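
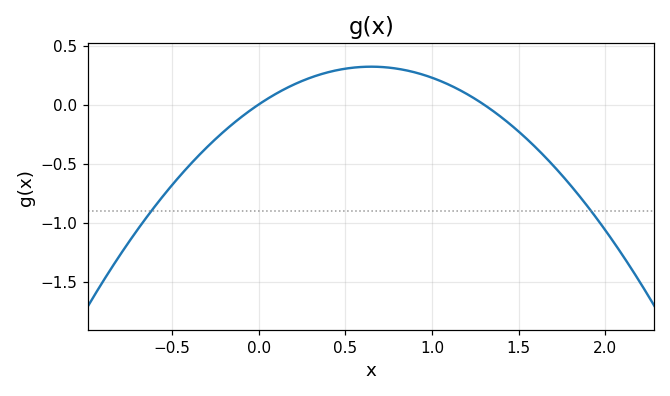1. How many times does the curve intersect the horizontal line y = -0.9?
2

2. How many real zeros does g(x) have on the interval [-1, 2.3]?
2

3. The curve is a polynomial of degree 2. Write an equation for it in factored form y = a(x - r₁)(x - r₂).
y = -0.76(x - 0)(x - 1.3)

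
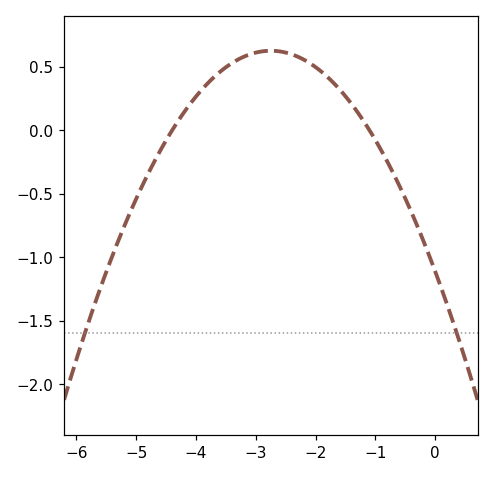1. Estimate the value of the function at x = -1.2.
0.05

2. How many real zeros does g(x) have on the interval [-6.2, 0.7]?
2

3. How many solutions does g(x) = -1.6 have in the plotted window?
2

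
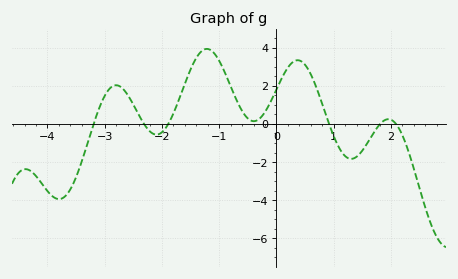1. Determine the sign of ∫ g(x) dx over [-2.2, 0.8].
positive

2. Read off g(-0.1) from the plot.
1.2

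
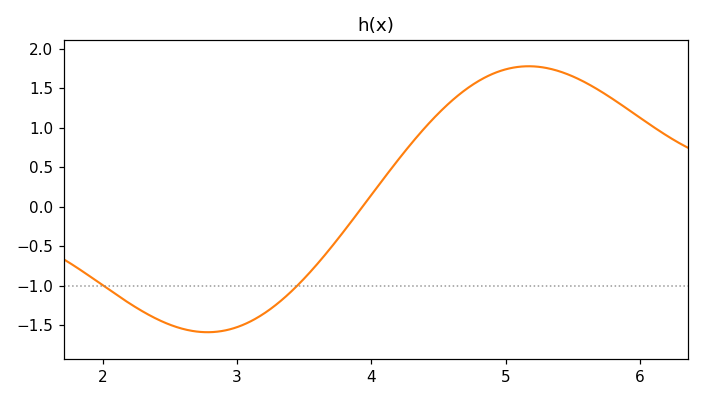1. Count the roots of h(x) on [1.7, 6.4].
1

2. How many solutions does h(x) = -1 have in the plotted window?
2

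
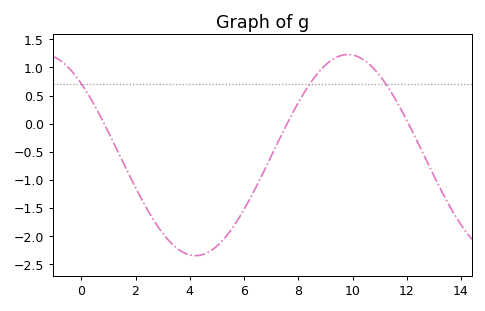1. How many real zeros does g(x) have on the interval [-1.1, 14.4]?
3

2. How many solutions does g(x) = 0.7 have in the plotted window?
3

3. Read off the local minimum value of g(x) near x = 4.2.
-2.35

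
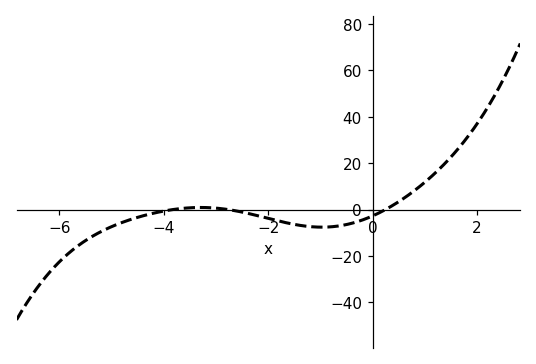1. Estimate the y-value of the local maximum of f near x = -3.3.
0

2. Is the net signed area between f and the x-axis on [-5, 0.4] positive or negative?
negative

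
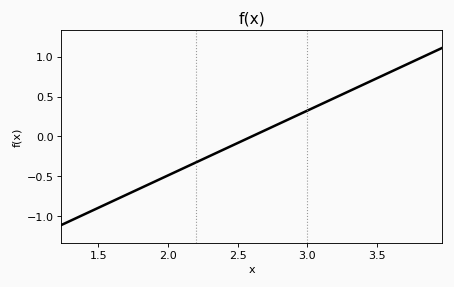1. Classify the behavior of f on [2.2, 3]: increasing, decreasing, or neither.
increasing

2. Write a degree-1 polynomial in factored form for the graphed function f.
y = 0.81(x - 2.6)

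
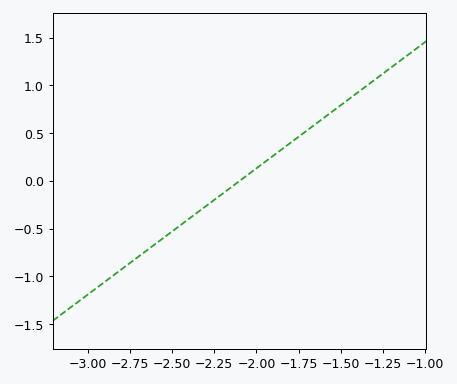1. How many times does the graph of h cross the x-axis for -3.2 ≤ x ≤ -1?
1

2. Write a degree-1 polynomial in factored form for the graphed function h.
y = 1.32(x + 2.1)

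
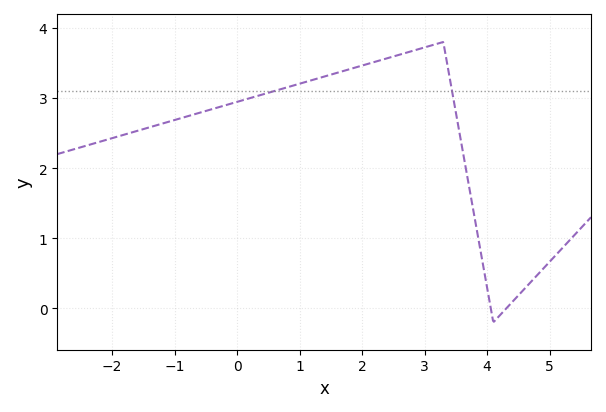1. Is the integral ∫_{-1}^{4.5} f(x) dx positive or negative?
positive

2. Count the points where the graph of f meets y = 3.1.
2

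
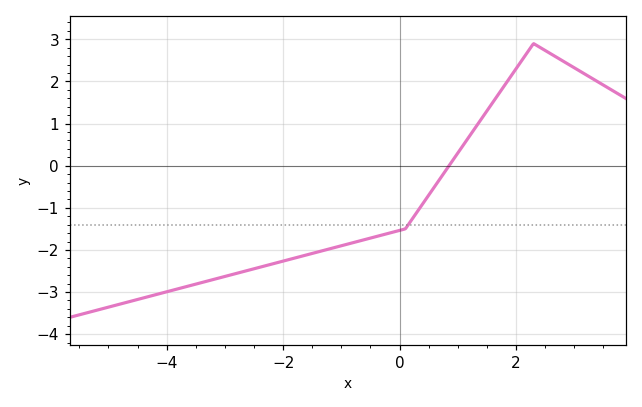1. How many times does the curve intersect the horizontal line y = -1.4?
1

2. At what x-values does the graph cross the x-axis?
0.8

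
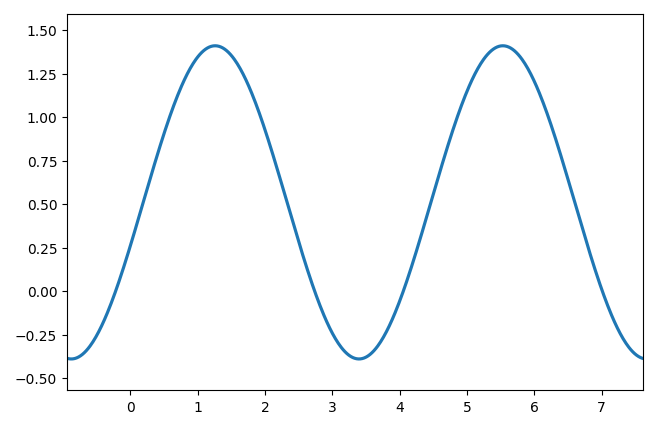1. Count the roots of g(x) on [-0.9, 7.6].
4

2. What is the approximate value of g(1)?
1.35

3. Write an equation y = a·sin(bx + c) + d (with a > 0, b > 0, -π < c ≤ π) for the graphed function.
y = 0.9sin(1.47x - 0.28) + 0.51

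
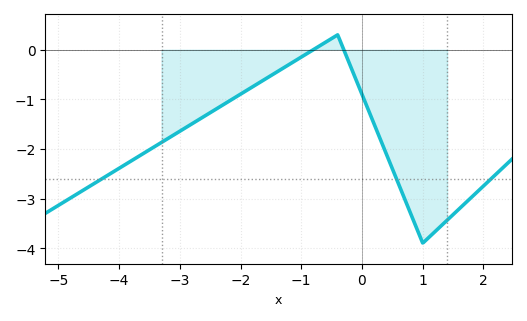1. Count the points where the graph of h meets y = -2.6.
3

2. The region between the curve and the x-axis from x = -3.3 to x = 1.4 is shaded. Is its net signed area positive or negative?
negative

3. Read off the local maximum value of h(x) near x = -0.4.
0.3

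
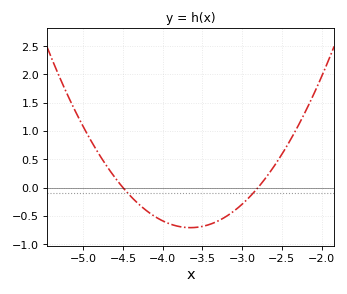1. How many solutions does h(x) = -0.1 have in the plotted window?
2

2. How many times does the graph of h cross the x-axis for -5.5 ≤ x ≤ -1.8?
2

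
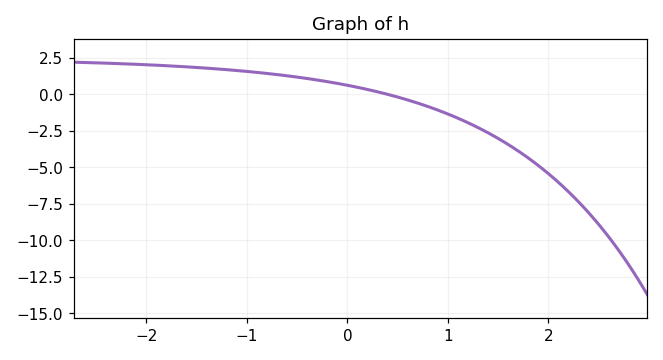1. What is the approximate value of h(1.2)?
-1.96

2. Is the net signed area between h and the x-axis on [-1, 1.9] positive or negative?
negative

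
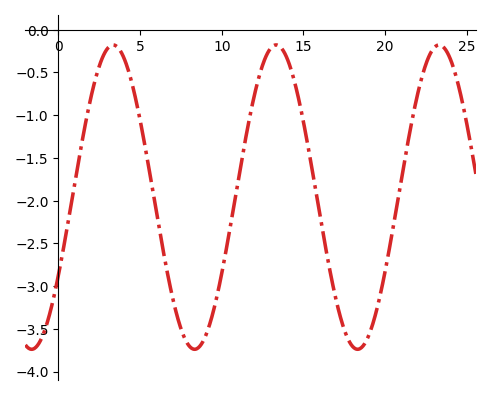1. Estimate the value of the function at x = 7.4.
-3.44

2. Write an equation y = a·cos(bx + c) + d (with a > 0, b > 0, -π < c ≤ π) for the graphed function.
y = 1.78cos(0.63x - 2.11) - 1.96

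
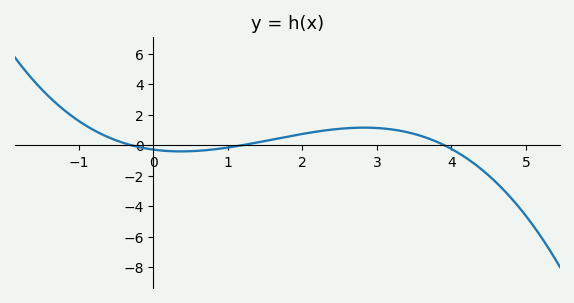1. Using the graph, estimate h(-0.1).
-0.2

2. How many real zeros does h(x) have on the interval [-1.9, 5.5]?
3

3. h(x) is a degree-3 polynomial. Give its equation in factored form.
y = -0.21(x + 0.3)(x - 1.2)(x - 3.9)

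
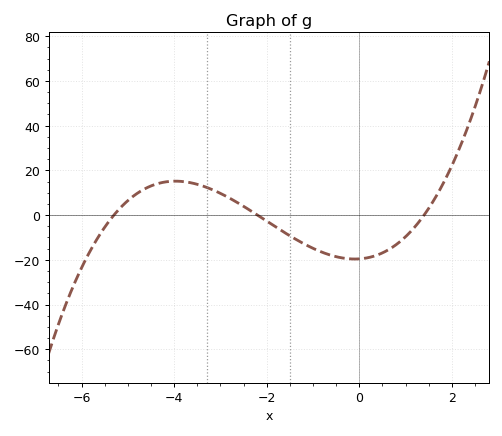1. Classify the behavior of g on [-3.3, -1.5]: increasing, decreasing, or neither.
decreasing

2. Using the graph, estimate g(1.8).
14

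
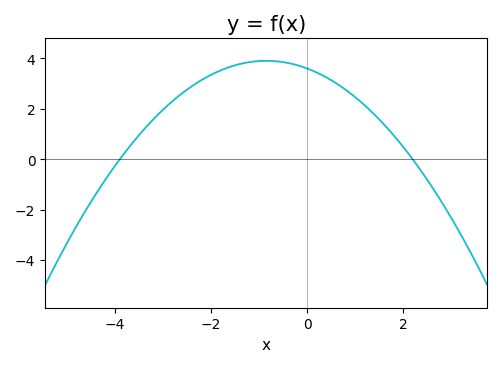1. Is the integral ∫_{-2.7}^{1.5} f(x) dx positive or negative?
positive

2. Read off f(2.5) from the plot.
-0.8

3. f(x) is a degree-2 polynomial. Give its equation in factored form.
y = -0.42(x + 3.9)(x - 2.2)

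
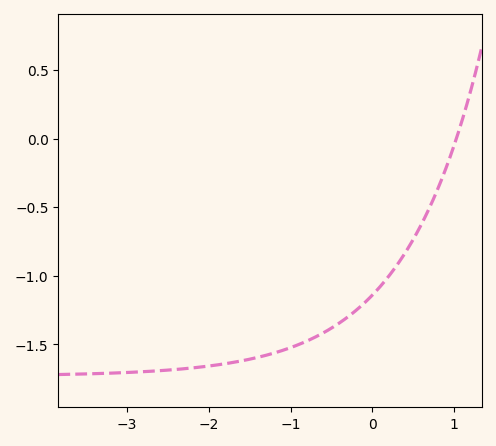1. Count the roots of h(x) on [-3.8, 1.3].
1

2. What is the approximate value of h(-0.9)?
-1.5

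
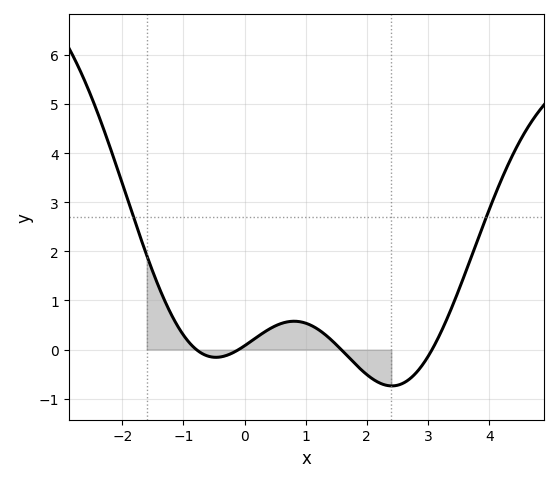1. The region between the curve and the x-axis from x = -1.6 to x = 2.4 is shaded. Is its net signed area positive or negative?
positive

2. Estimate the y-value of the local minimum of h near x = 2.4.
-0.7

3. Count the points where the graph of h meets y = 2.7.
2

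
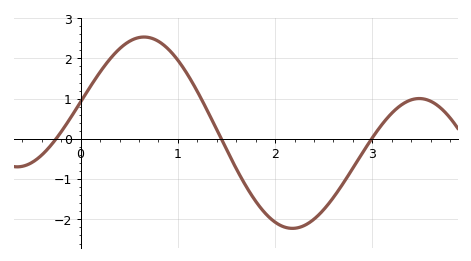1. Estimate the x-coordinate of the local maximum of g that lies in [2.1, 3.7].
3.5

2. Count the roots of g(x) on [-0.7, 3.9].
3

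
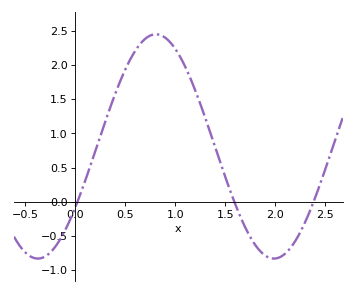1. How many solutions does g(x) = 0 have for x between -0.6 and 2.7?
3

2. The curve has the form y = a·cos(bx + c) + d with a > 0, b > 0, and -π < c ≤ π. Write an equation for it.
y = 1.64cos(2.7x - 2.1) + 0.81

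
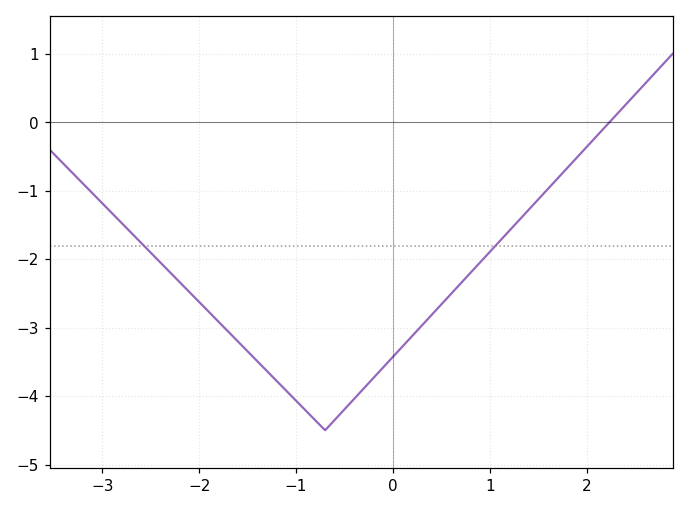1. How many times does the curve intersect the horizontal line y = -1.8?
2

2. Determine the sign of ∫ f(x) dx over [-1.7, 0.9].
negative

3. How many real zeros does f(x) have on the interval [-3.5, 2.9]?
1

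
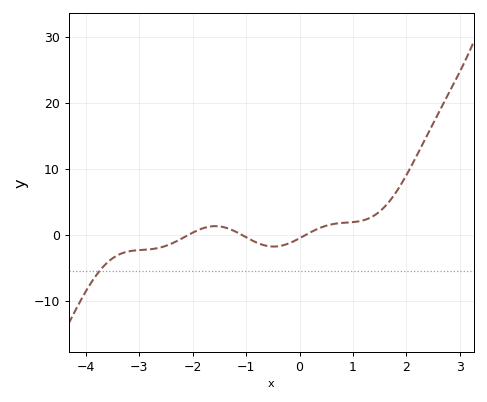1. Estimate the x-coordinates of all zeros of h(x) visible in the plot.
-2, -1, 0.2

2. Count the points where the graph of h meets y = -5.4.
1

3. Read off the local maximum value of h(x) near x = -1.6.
1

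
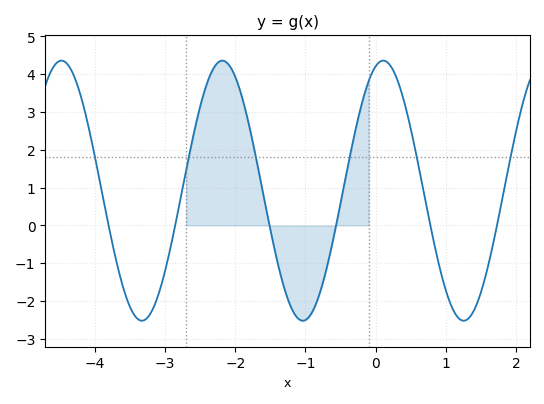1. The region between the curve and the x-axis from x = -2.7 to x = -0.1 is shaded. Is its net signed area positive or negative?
positive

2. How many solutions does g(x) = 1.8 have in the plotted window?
6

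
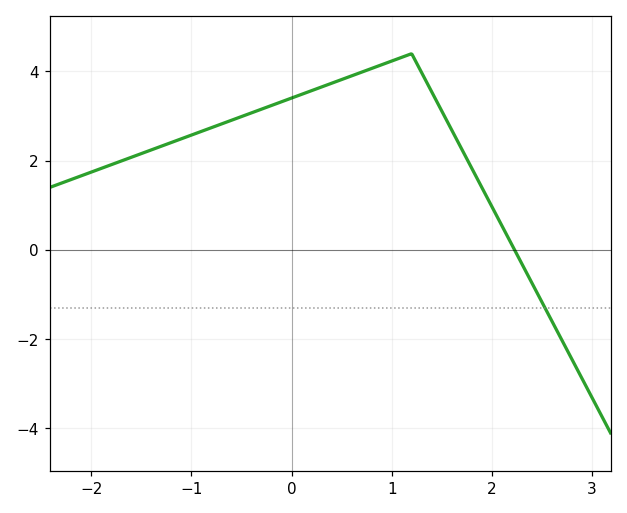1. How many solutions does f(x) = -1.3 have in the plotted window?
1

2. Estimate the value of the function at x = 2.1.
0.6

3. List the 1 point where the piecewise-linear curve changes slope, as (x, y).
(1.2, 4.4)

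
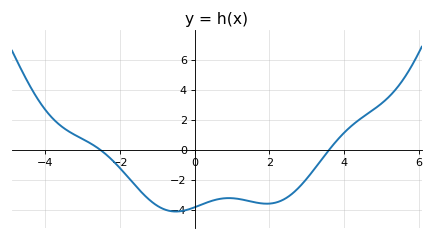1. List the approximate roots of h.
-2.6, 3.6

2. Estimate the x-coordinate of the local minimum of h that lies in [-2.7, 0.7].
-0.4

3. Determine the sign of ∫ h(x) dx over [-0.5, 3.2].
negative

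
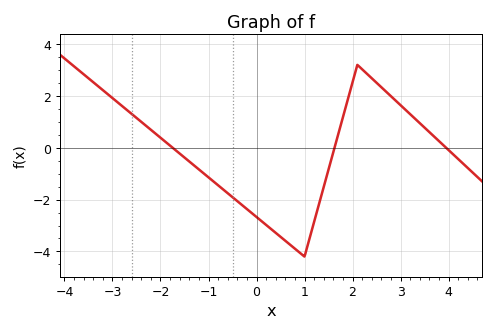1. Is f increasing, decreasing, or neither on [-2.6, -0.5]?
decreasing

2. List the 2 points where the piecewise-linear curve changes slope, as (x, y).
(1, -4.2); (2.1, 3.2)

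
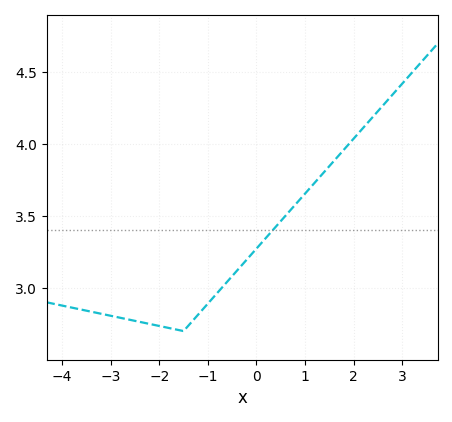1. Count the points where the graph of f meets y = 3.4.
1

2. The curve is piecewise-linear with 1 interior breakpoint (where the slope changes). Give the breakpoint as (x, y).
(-1.5, 2.7)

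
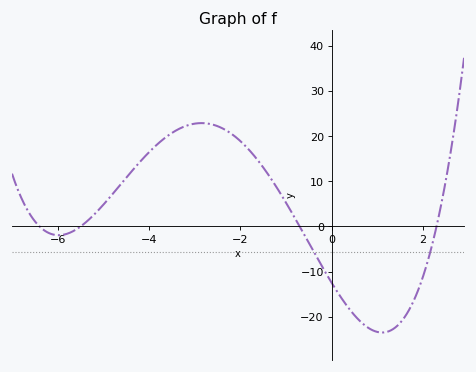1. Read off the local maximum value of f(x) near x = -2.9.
23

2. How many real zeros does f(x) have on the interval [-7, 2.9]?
4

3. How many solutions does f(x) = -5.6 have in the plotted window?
2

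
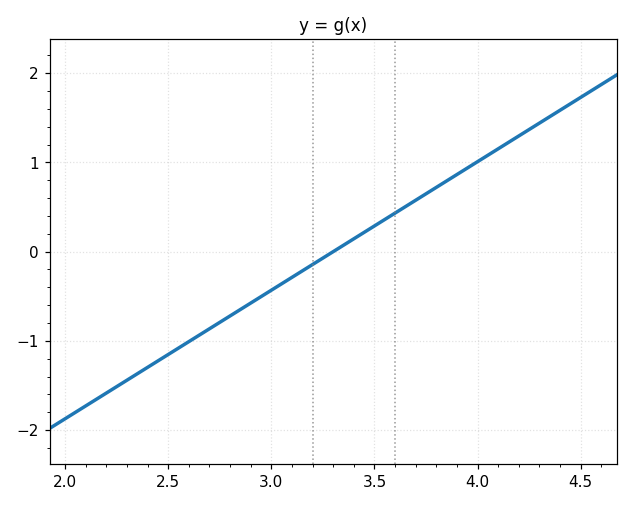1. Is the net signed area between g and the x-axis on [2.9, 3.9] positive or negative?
positive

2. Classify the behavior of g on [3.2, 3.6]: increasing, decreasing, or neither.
increasing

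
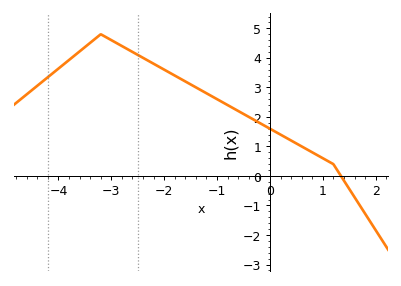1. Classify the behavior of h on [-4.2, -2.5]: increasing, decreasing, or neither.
neither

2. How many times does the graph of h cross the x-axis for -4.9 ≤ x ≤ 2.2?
1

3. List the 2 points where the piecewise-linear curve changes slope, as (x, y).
(-3.2, 4.8); (1.2, 0.4)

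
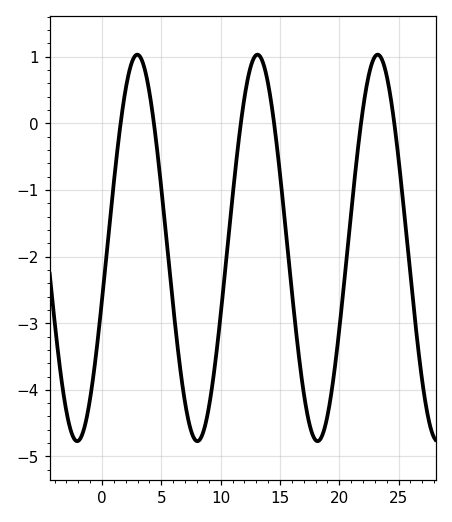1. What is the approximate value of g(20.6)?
-2.1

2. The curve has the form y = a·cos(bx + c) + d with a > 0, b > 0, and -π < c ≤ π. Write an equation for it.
y = 2.9cos(0.62x - 1.8) - 1.87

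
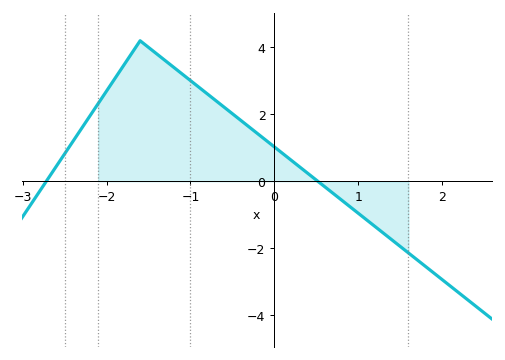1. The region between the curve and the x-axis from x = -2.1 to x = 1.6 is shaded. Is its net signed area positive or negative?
positive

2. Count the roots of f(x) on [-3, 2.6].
2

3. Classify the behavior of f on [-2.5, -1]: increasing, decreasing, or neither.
neither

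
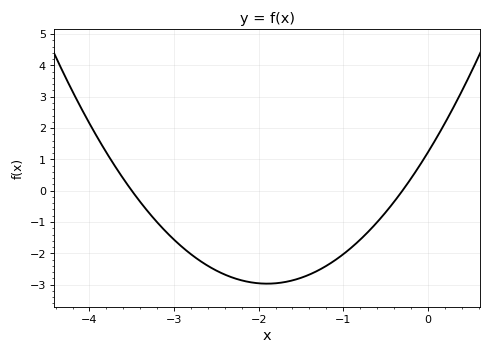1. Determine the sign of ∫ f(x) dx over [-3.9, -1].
negative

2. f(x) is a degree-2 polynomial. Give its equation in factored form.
y = 1.16(x + 3.5)(x + 0.3)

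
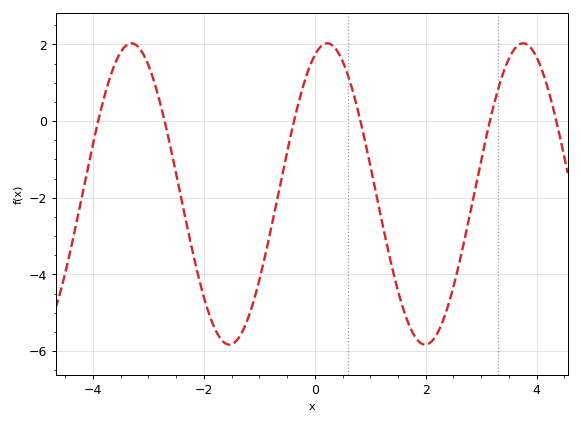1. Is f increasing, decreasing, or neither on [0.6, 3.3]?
neither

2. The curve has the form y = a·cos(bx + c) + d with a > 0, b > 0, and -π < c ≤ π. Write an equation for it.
y = 3.93cos(1.8x - 0.4) - 1.9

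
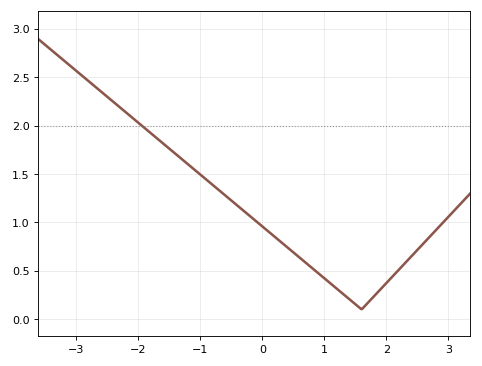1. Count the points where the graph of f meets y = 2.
1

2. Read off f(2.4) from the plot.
0.65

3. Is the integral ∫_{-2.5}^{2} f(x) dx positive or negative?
positive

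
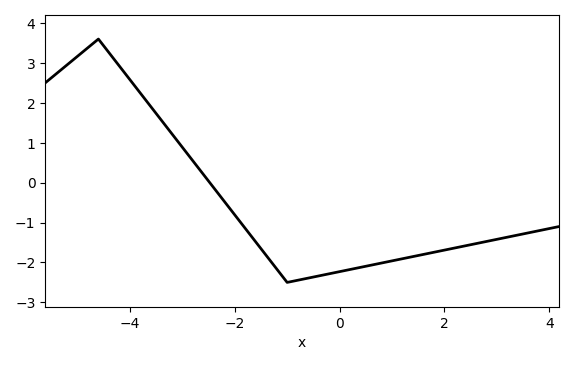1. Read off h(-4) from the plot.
2.58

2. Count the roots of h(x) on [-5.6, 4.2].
1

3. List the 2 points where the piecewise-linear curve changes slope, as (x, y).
(-4.6, 3.6); (-1, -2.5)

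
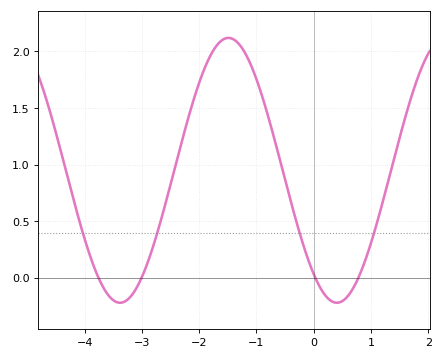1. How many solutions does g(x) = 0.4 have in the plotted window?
4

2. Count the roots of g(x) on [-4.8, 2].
4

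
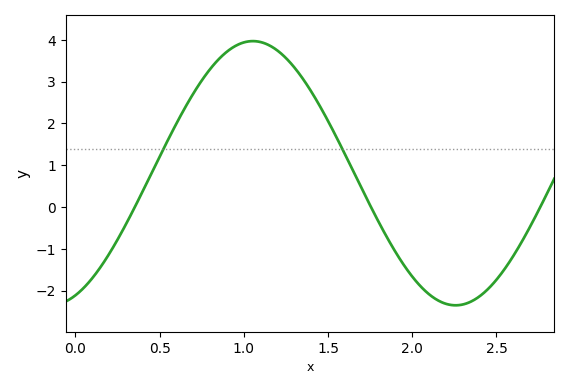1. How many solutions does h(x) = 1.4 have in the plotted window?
2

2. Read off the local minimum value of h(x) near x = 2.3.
-2.35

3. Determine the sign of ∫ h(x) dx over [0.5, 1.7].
positive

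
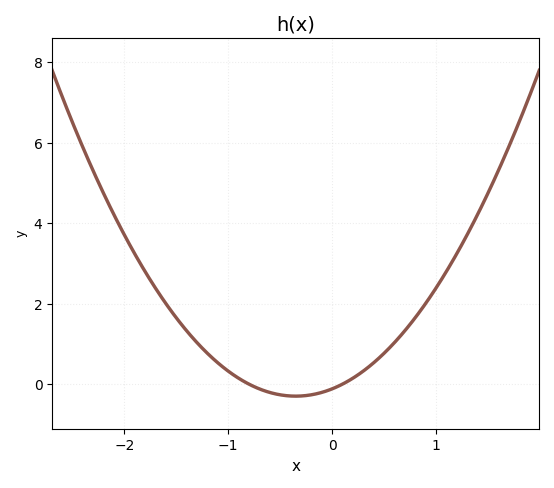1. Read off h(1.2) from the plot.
3.2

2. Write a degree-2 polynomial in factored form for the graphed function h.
y = 1.47(x + 0.8)(x - 0.1)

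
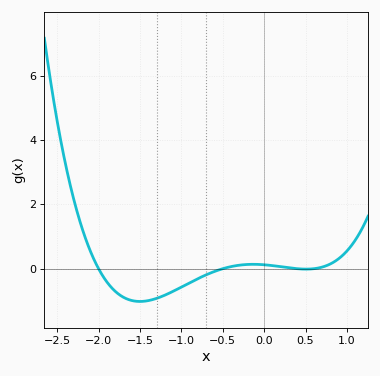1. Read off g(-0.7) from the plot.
-0.2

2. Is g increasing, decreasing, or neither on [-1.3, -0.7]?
increasing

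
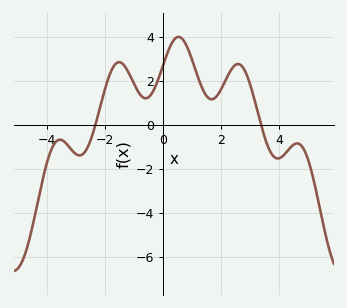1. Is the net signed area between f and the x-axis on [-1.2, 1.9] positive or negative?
positive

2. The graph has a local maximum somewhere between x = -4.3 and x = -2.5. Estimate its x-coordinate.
-3.54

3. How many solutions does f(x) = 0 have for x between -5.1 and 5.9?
2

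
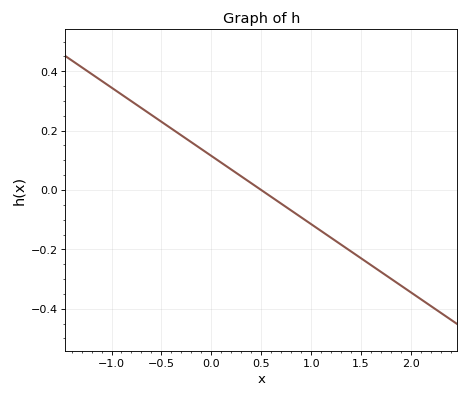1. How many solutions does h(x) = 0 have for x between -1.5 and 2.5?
1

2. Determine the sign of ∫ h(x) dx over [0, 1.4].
negative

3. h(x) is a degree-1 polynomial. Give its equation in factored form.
y = -0.23(x - 0.5)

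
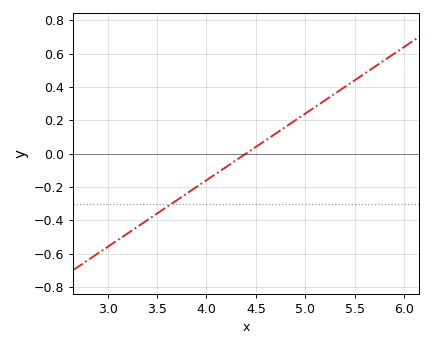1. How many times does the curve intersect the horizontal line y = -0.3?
1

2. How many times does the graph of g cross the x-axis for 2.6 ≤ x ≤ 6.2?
1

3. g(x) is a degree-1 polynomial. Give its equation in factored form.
y = 0.4(x - 4.4)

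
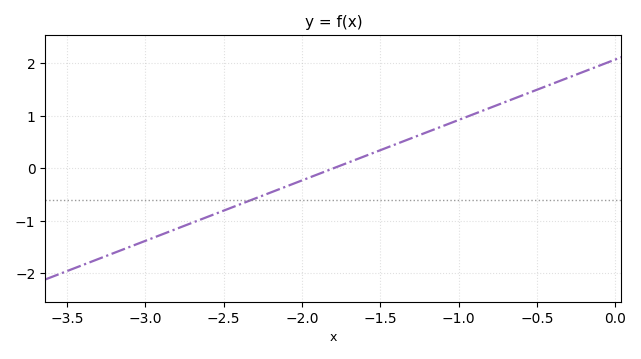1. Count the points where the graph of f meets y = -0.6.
1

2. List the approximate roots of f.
-1.8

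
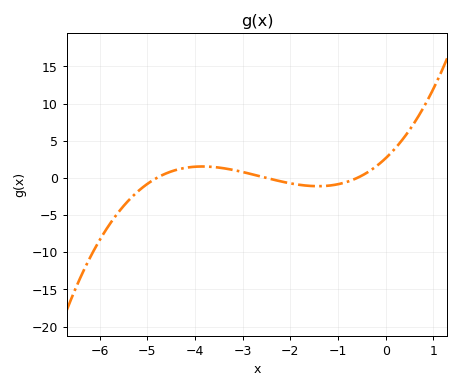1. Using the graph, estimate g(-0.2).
1.57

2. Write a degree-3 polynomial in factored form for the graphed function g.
y = 0.37(x + 4.8)(x + 2.5)(x + 0.6)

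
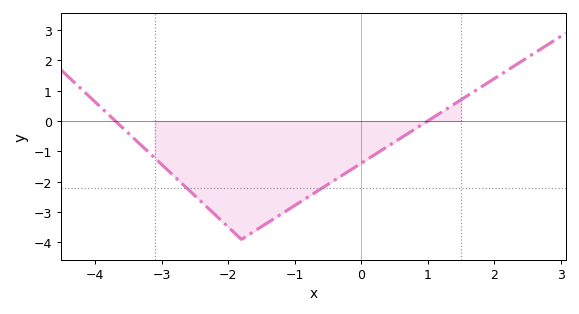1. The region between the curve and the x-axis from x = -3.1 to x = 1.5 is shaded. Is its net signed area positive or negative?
negative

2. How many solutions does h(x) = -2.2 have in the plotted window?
2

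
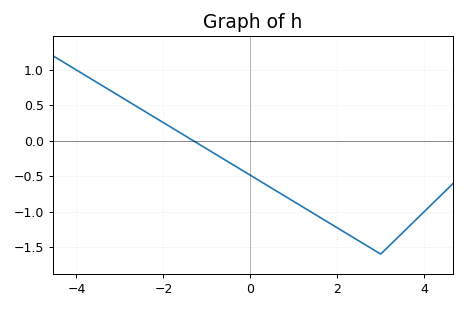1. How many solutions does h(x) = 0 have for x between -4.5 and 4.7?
1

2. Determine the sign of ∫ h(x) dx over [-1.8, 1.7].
negative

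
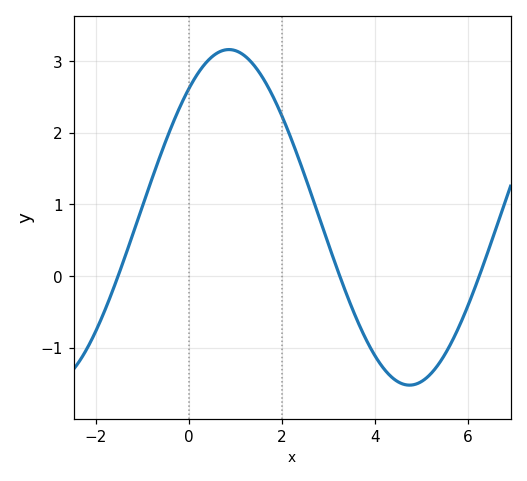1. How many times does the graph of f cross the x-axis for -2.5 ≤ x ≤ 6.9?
3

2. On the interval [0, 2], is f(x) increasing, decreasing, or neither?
neither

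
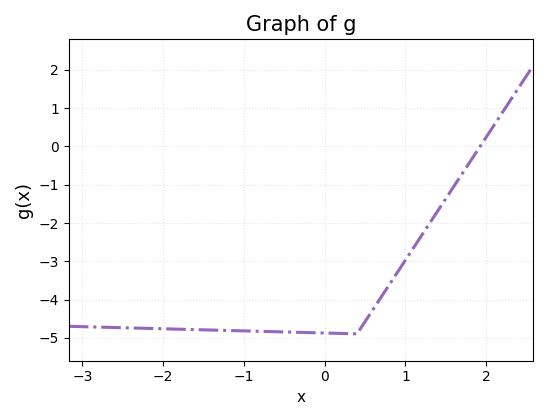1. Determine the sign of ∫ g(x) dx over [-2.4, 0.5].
negative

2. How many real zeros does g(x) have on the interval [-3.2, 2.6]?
1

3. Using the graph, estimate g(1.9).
-0.1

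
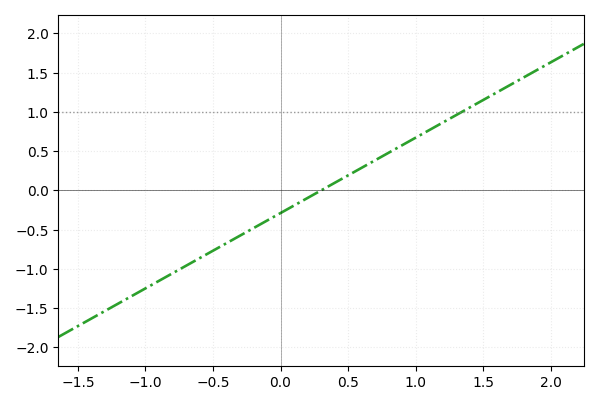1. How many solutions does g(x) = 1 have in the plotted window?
1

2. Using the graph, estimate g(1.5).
1.15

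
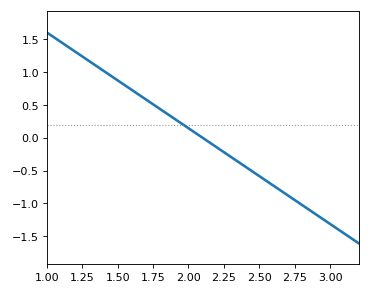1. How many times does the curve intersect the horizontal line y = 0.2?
1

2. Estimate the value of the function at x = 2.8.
-1.02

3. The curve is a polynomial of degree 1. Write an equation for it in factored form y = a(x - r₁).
y = -1.46(x - 2.1)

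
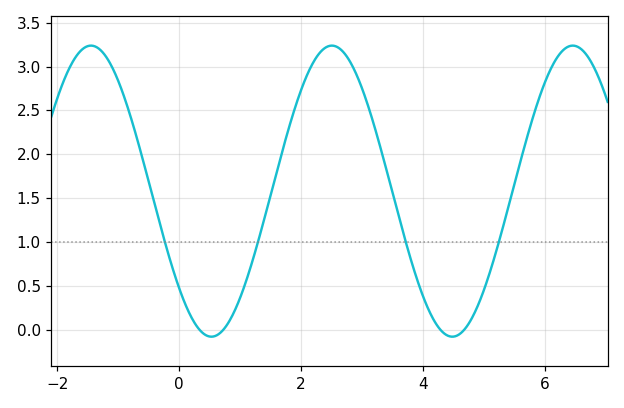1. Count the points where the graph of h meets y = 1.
4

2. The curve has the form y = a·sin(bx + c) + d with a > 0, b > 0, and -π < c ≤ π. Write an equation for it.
y = 1.66sin(1.59x - 2.41) + 1.58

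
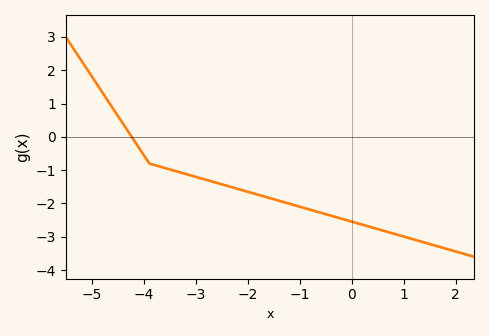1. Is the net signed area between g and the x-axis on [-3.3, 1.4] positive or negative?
negative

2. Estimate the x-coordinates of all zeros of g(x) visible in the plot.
-4.2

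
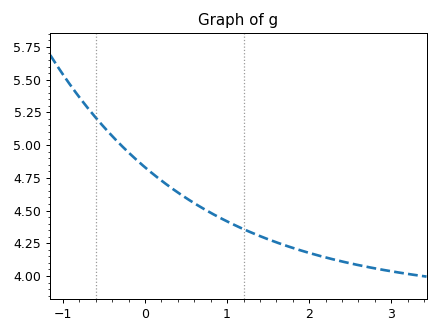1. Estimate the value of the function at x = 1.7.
4.24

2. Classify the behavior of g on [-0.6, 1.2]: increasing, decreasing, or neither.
decreasing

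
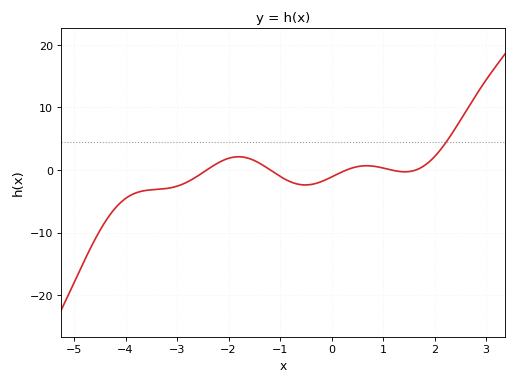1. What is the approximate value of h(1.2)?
-0.065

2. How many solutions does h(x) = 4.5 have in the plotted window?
1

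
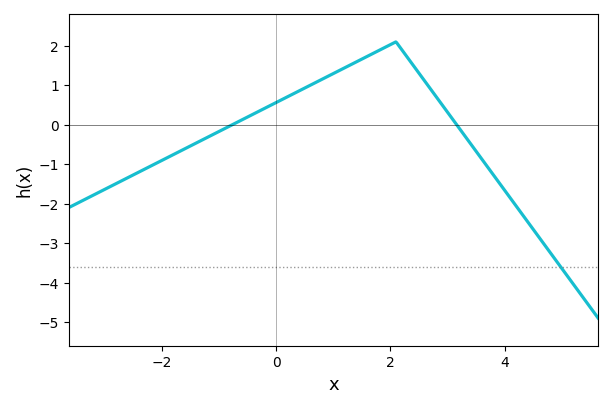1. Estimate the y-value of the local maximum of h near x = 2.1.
2.1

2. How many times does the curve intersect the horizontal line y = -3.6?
1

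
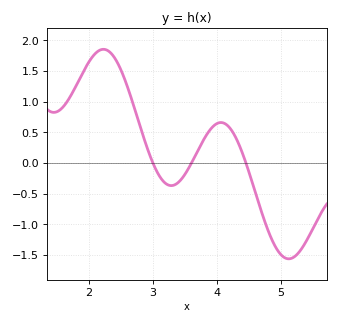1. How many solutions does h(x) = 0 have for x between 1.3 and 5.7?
3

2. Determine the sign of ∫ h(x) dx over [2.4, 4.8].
positive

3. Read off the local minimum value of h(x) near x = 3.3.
-0.368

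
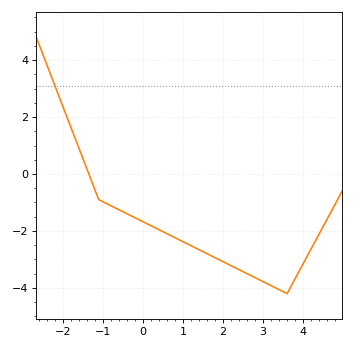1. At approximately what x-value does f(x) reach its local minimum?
3.6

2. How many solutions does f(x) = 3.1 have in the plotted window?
1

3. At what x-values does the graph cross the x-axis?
-1.35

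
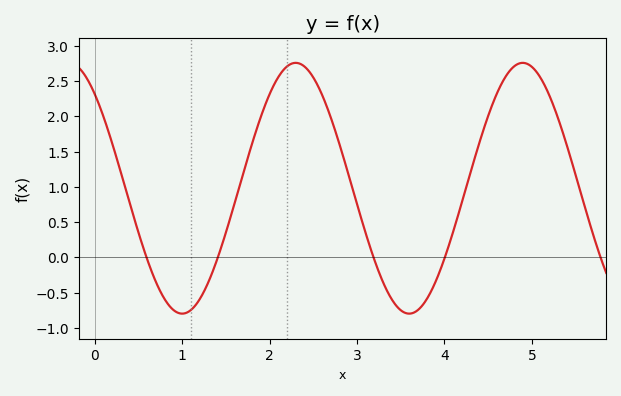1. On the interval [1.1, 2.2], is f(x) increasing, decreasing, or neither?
increasing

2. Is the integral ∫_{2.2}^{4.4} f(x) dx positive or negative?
positive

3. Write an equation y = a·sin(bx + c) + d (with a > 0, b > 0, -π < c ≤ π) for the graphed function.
y = 1.78sin(2.42x + 2.29) + 0.98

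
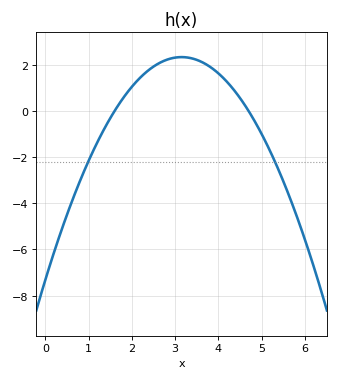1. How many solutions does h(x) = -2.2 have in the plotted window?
2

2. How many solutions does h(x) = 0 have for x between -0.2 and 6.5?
2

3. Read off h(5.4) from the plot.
-2.58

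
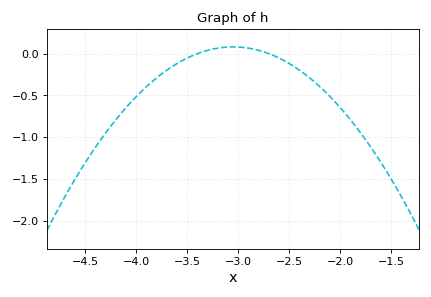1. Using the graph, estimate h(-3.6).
-0.1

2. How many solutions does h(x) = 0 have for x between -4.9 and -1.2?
2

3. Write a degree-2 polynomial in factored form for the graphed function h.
y = -0.66(x + 3.4)(x + 2.7)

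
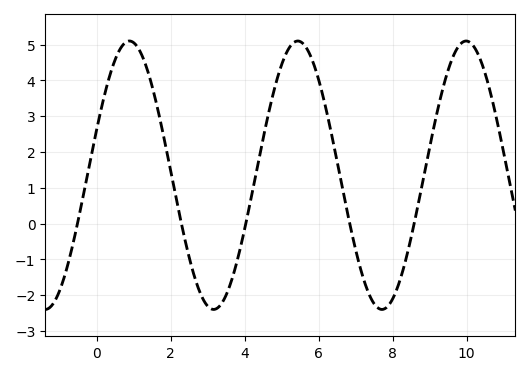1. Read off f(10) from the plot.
5.1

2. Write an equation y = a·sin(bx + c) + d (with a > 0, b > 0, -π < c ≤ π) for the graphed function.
y = 3.75sin(1.38x + 0.352) + 1.35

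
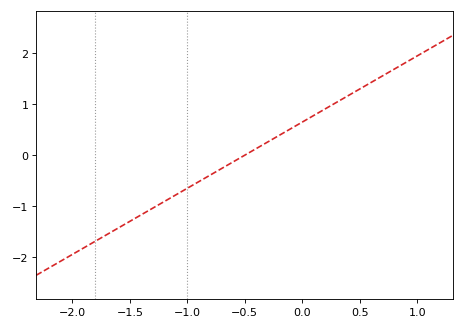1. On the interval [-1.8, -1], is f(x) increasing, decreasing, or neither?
increasing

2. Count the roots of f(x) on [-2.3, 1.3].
1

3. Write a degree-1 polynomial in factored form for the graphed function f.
y = 1.3(x + 0.5)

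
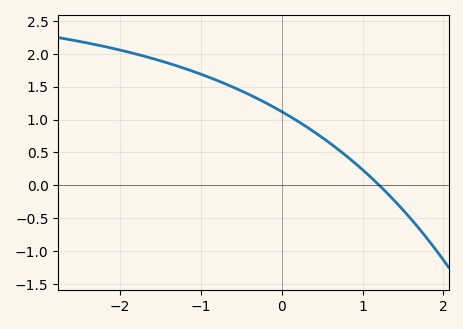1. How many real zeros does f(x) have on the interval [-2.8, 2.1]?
1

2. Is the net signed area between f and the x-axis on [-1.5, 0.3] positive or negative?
positive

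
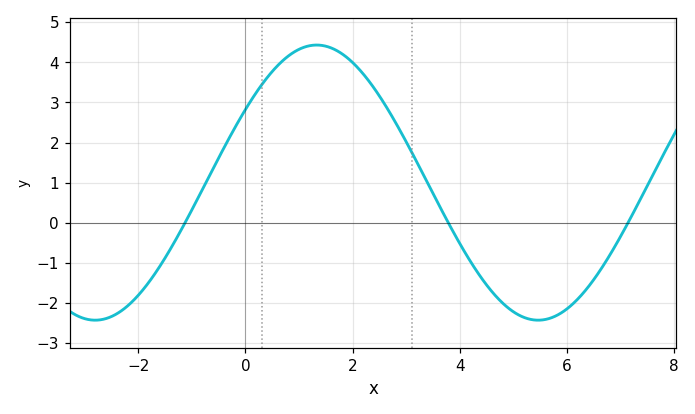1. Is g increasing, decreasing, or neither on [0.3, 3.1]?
neither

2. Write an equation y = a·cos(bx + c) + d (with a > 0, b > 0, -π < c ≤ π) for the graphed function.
y = 3.43cos(0.76x - 1.01) + 1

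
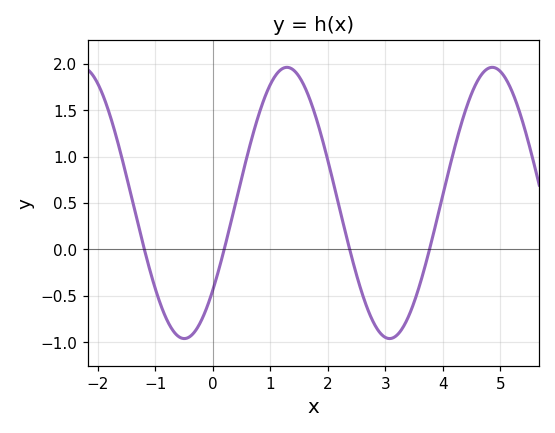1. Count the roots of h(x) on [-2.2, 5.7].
4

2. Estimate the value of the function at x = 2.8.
-0.8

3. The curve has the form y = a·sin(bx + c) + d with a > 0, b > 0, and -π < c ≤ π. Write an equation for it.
y = 1.46sin(1.8x - 0.7) + 0.5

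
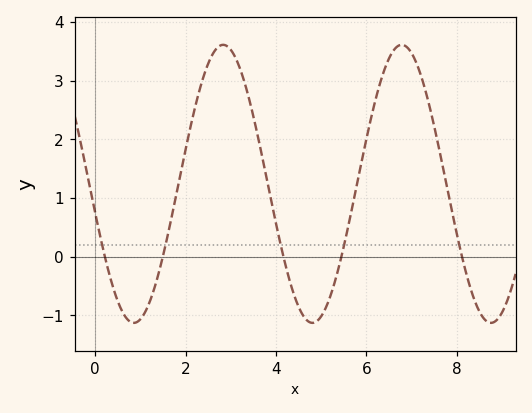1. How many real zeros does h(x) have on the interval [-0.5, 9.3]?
5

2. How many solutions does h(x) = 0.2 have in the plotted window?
5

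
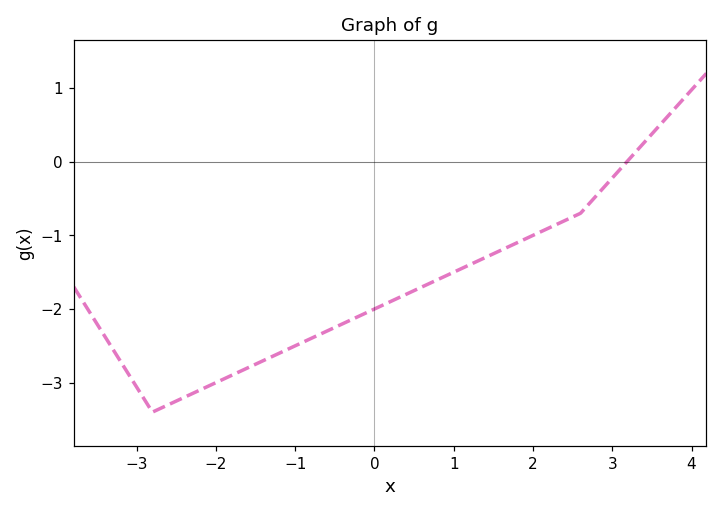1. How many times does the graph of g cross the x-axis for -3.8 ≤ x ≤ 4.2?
1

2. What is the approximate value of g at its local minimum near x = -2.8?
-3.4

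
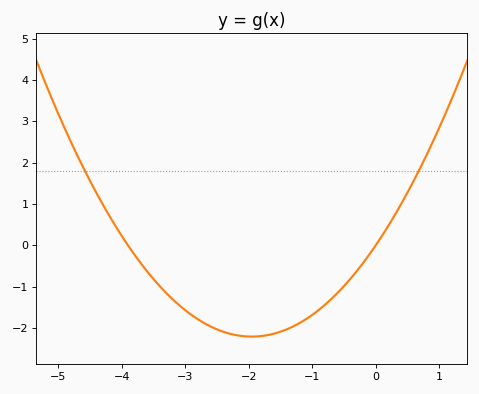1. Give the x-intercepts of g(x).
-3.9, 0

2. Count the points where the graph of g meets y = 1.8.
2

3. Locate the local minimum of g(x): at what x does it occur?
-1.9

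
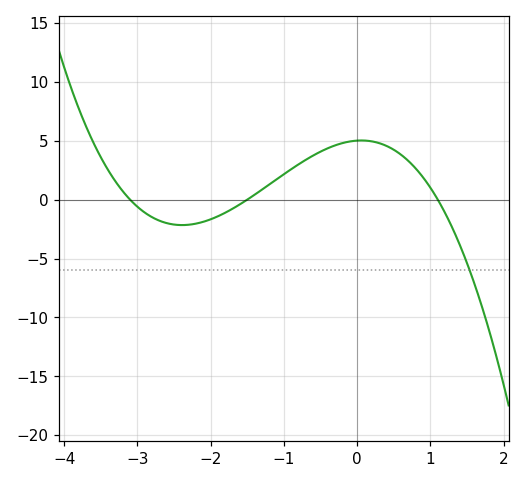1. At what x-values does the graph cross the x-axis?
-3.1, -1.5, 1.1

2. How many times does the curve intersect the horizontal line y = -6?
1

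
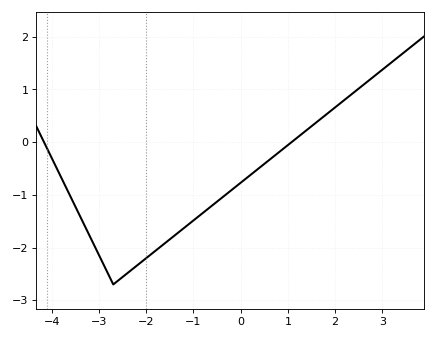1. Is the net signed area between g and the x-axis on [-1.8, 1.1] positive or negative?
negative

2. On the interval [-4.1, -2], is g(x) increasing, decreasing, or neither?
neither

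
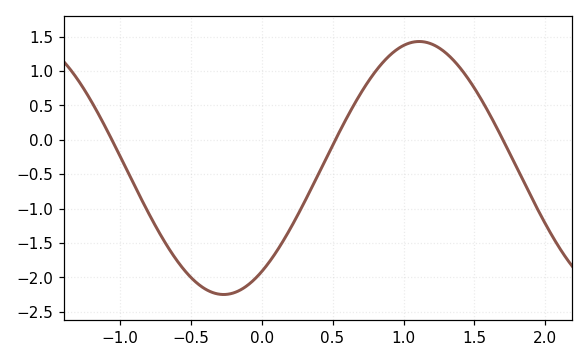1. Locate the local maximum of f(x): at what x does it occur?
1.1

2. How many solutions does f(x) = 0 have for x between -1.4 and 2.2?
3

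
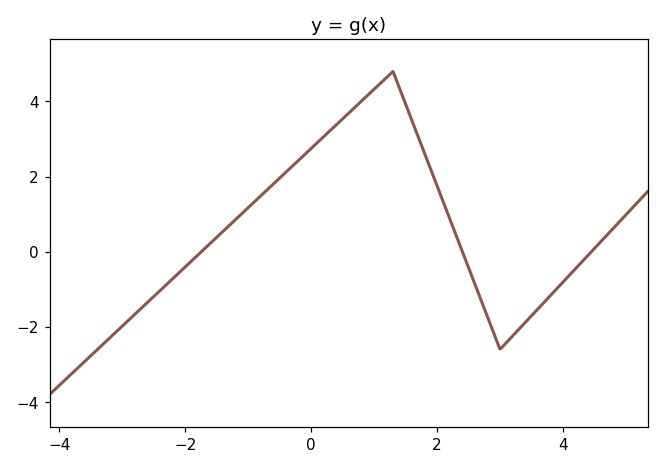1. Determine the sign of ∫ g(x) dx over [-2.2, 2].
positive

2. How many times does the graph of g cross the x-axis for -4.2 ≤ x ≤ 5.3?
3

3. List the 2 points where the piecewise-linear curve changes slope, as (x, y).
(1.3, 4.8); (3, -2.6)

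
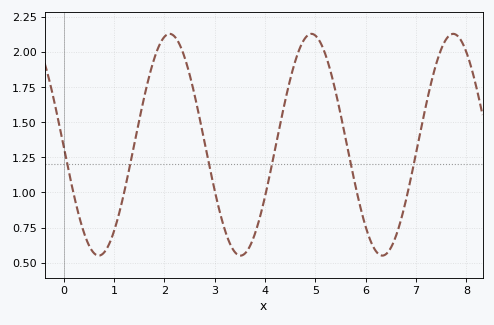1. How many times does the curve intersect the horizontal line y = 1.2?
6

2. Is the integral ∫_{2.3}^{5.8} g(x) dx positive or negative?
positive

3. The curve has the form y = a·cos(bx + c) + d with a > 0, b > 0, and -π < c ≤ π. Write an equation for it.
y = 0.79cos(2.23x + 1.59) + 1.34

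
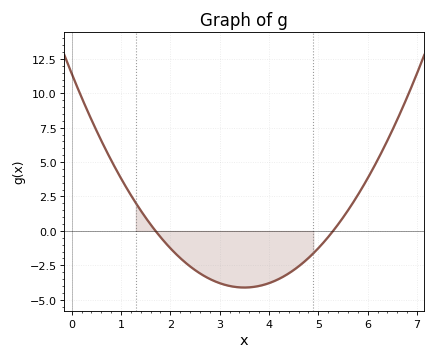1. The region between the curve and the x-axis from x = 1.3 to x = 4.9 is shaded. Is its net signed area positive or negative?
negative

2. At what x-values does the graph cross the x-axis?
1.7, 5.3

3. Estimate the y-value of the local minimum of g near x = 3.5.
-4.11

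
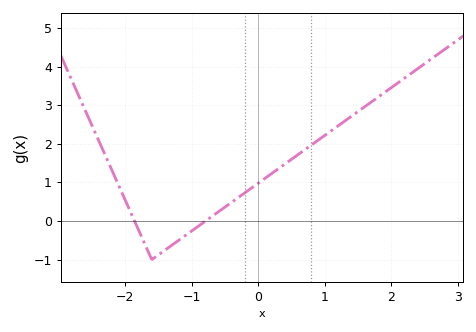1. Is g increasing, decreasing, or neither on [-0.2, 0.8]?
increasing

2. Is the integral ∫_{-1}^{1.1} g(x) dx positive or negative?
positive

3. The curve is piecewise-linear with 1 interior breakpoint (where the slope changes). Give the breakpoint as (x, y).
(-1.6, -1)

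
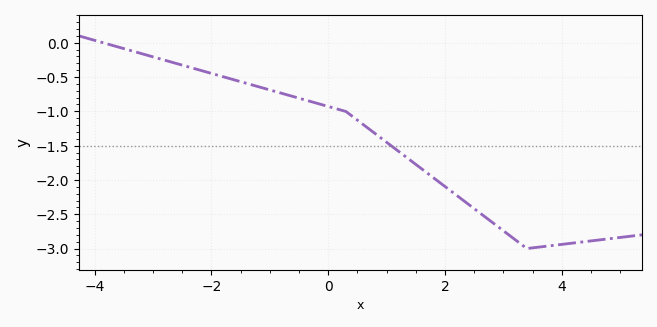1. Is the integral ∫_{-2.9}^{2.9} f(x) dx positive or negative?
negative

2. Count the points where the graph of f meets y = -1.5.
1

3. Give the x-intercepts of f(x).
-3.85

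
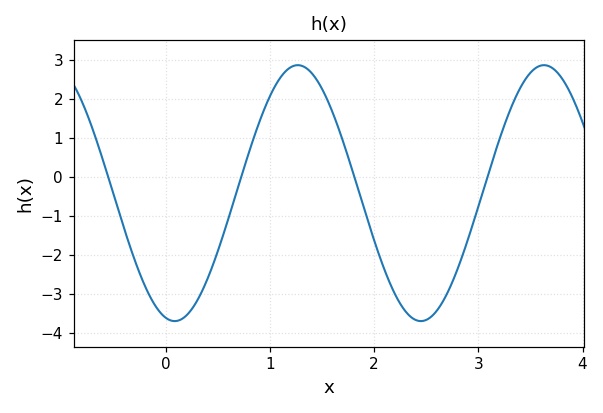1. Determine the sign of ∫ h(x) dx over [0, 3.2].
negative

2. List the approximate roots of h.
-0.551, 0.725, 1.81, 3.09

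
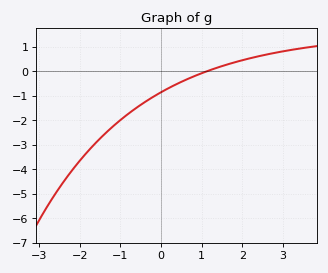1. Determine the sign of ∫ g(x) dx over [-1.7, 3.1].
negative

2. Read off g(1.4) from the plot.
0.2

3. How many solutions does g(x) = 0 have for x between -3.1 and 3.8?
1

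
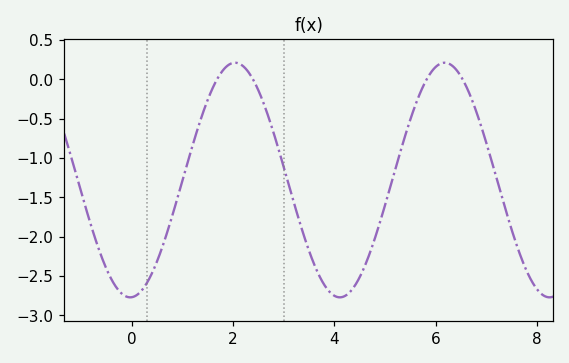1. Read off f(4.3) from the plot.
-2.71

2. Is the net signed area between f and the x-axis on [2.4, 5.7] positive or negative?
negative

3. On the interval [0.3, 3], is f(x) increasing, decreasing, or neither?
neither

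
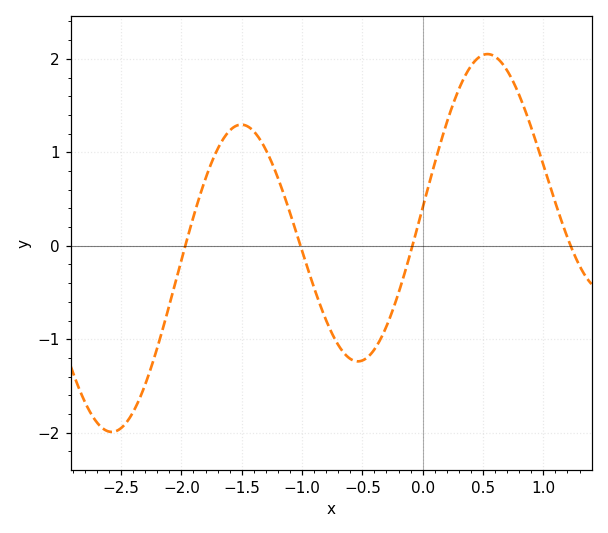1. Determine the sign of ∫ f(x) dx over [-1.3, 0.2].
negative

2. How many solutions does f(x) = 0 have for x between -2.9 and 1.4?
4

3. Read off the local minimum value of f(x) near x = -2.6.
-2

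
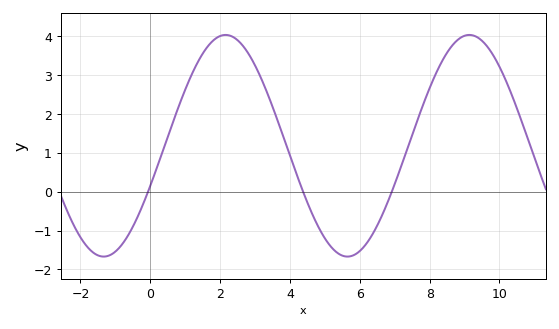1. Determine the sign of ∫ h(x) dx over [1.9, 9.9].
positive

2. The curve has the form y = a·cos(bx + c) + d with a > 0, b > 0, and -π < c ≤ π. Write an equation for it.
y = 2.85cos(0.9x - 1.94) + 1.18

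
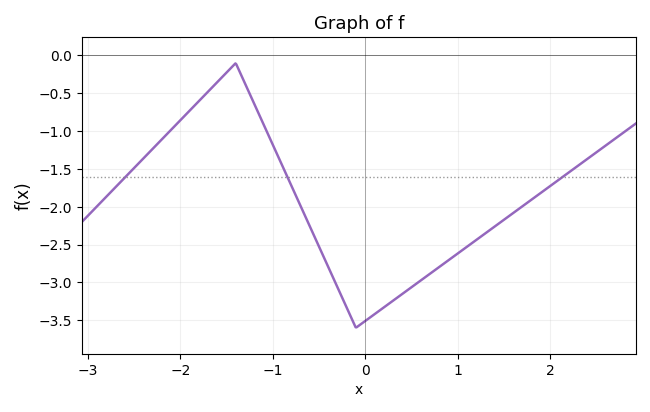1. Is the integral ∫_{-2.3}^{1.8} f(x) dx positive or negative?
negative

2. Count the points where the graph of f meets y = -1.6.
3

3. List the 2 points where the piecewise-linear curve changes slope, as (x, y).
(-1.4, -0.1); (-0.1, -3.6)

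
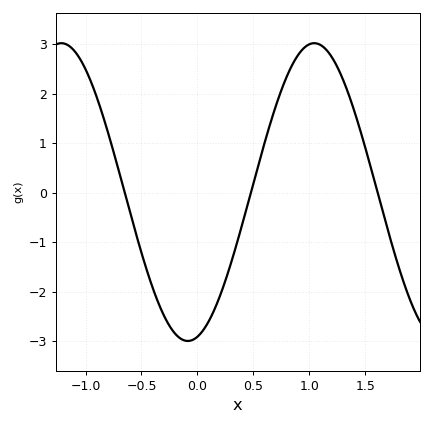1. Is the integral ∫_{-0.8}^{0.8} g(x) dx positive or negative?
negative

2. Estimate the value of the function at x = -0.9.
1.9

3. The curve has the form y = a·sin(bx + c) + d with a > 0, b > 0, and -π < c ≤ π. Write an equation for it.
y = 3.01sin(2.8x - 1.3) + 0.01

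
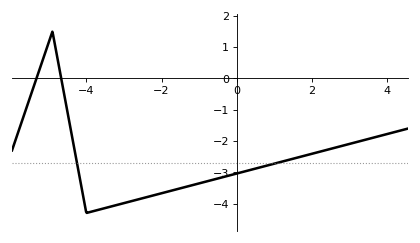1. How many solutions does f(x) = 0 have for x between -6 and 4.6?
2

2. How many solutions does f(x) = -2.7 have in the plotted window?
2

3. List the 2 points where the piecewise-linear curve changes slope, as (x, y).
(-4.9, 1.5); (-4, -4.3)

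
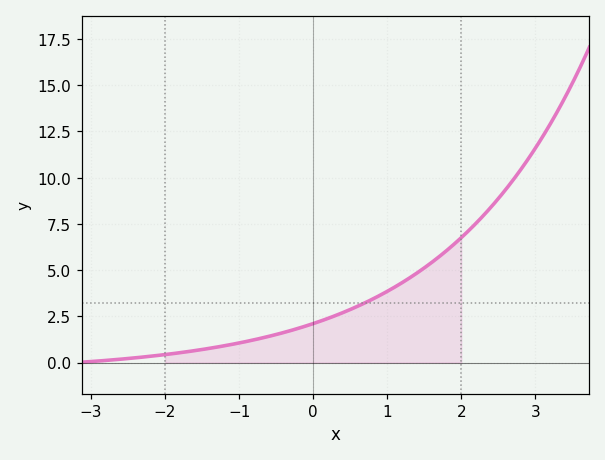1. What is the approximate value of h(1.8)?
6.05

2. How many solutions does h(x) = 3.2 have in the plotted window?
1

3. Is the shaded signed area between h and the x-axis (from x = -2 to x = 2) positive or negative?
positive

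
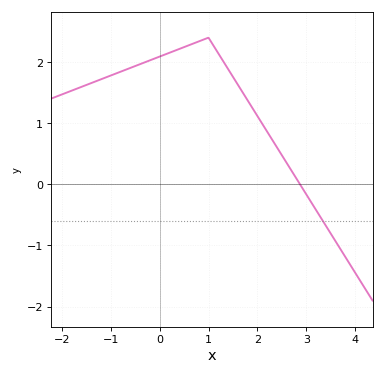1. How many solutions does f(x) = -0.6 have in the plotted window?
1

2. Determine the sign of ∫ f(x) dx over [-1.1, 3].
positive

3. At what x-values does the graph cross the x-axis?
2.87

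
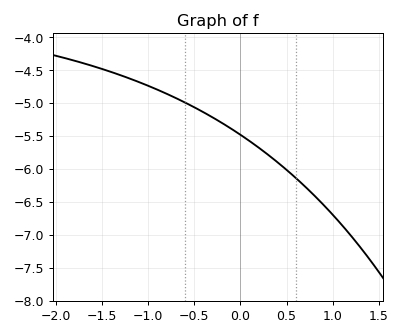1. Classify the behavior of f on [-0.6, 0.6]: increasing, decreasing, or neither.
decreasing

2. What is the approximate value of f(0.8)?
-6.4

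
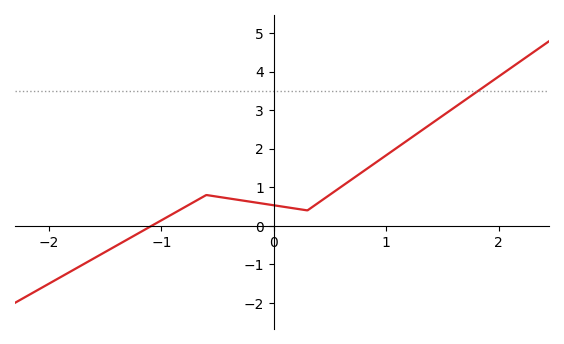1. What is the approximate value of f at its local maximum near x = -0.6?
0.8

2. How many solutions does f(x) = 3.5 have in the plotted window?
1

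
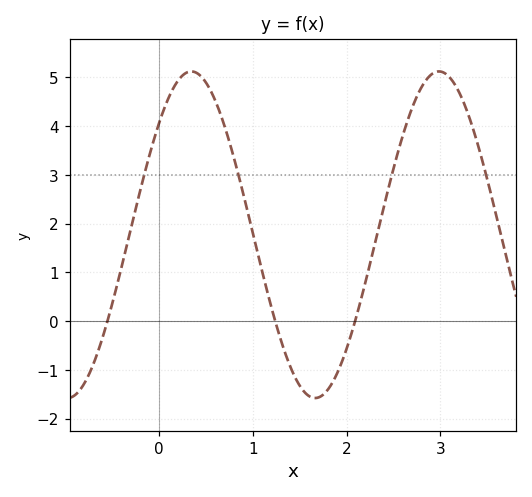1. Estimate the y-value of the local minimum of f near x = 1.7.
-1.58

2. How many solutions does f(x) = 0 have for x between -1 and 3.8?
3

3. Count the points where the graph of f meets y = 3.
4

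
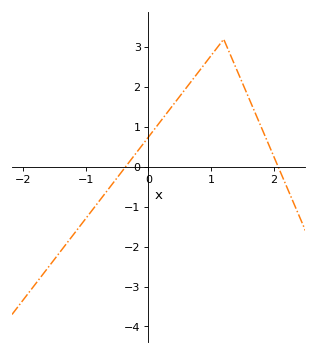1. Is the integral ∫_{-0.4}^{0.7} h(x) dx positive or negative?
positive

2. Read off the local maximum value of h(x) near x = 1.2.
3.2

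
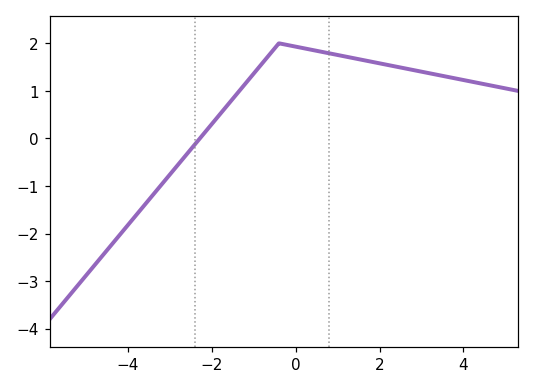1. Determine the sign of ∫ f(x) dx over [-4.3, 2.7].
positive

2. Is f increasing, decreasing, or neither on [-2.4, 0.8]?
neither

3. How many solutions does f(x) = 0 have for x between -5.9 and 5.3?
1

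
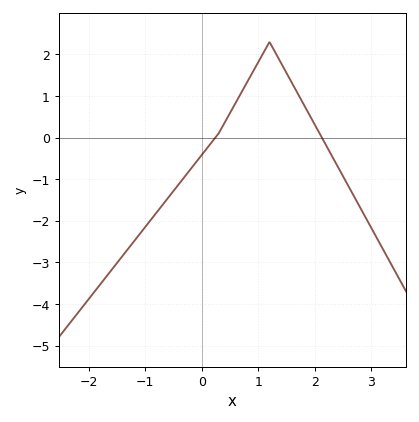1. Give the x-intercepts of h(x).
0.242, 2.13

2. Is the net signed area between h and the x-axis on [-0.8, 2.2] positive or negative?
positive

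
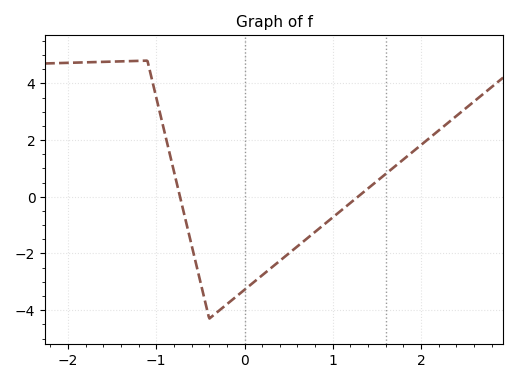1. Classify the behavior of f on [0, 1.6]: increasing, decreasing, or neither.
increasing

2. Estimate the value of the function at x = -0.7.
-0.4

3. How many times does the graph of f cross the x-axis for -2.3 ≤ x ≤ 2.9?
2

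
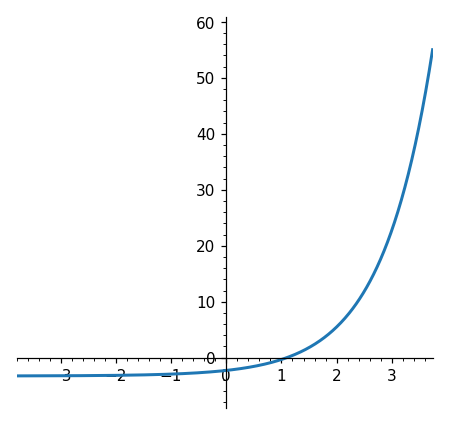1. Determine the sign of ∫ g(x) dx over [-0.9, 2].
negative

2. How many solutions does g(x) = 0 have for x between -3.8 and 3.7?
1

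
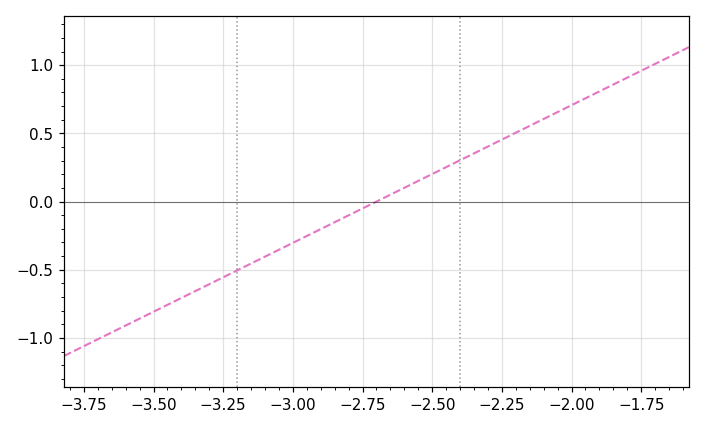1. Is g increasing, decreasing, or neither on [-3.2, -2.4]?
increasing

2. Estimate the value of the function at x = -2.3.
0.4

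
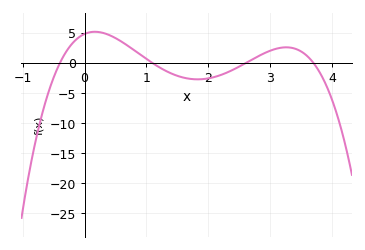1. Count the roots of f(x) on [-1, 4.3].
4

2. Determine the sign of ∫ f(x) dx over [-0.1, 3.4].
positive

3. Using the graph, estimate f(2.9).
1.5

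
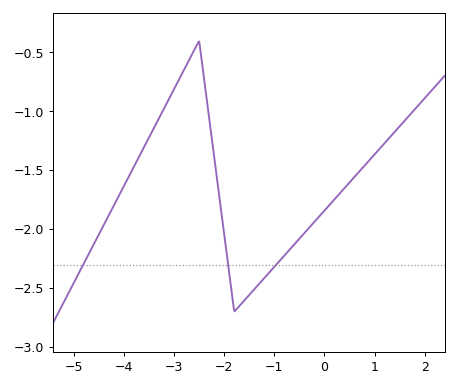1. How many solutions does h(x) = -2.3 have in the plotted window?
3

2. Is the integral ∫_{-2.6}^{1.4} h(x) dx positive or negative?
negative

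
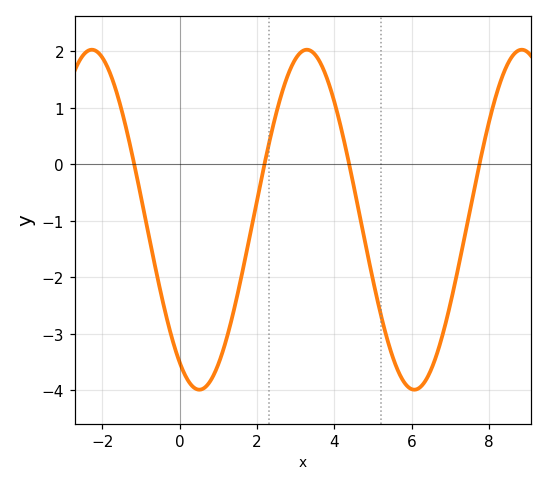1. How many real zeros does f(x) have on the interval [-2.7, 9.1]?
4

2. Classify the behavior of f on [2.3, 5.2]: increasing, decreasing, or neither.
neither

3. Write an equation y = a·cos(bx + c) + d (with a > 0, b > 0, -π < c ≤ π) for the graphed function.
y = 3.01cos(1.1x + 2.6) - 0.98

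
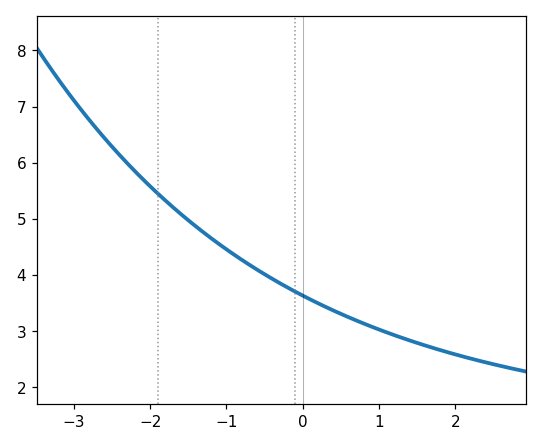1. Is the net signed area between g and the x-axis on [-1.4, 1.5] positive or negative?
positive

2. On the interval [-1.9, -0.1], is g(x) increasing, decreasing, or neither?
decreasing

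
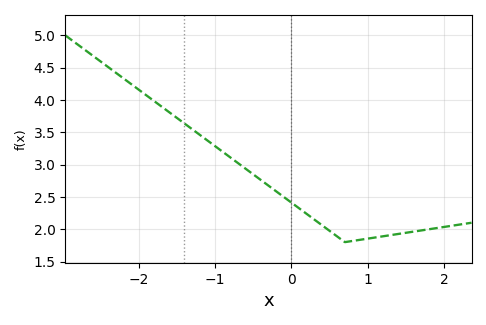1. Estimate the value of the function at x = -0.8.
3.1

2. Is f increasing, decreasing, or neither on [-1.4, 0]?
decreasing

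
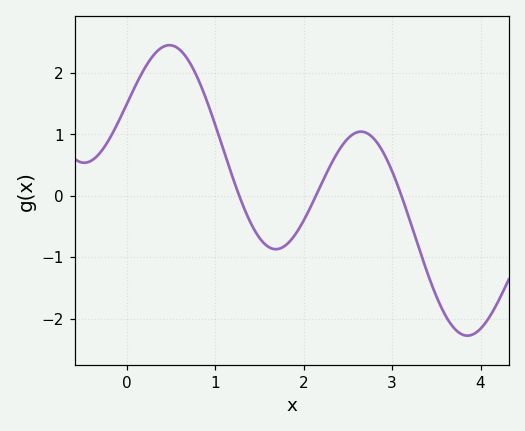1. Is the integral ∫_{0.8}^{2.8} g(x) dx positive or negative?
positive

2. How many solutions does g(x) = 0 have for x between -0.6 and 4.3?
3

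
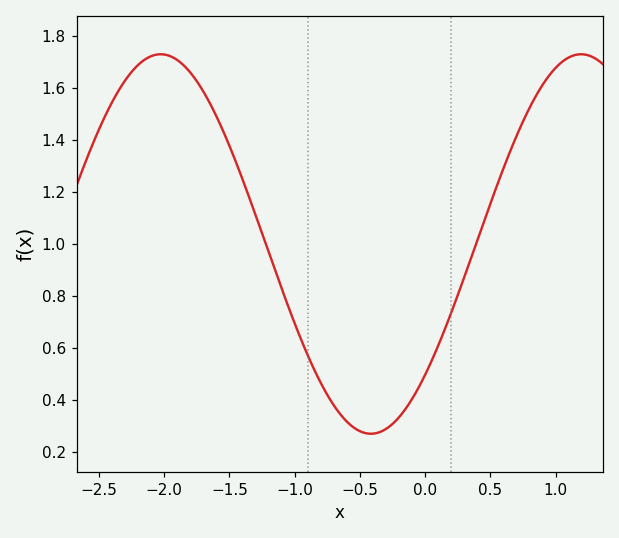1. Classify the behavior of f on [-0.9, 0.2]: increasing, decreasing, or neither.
neither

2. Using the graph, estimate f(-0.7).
0.38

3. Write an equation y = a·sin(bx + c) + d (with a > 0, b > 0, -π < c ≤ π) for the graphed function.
y = 0.73sin(1.95x - 0.762) + 1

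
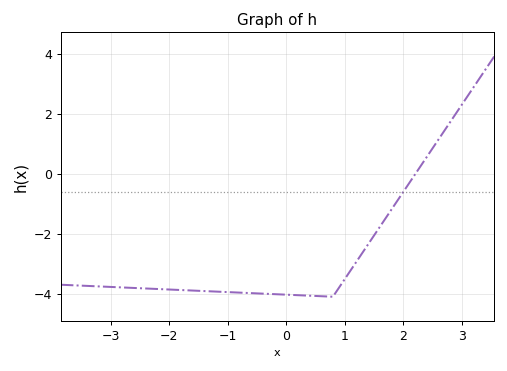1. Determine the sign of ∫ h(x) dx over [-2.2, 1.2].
negative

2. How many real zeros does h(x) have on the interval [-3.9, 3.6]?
1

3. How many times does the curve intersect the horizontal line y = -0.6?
1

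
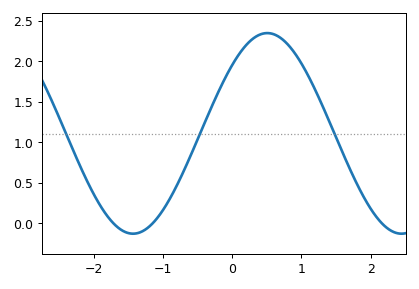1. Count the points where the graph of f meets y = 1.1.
3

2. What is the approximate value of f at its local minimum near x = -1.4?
-0.13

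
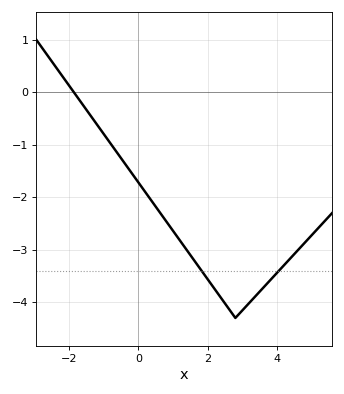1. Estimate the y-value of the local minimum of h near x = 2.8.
-4.3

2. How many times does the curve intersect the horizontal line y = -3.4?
2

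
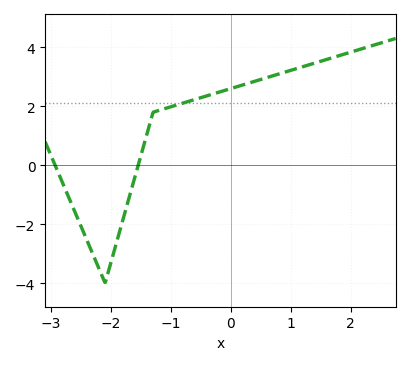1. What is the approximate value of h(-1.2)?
1.8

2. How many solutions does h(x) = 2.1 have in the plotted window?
1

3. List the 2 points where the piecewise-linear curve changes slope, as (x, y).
(-2.1, -4); (-1.3, 1.8)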